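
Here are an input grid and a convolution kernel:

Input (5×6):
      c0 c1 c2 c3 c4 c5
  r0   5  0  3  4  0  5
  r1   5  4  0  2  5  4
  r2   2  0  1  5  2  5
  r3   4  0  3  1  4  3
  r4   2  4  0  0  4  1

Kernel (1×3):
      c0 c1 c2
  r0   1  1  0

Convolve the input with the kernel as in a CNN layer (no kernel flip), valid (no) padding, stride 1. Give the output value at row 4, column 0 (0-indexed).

The receptive field on the input at this output position is [2 4 0]. Elementwise product with the kernel and sum: 2·1 + 4·1.

6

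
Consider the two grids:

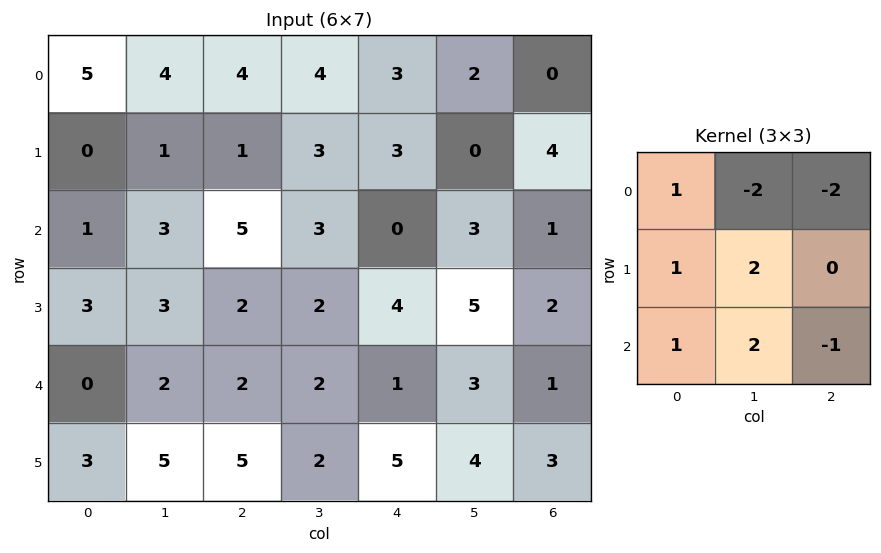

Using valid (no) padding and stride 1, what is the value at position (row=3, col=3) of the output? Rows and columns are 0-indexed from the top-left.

The receptive field on the input at this output position is [2 4 5 / 2 1 3 / 2 5 4]. Elementwise product with the kernel and sum: 2·1 + 4·-2 + 5·-2 + 2·1 + 1·2 + 2·1 + 5·2 + 4·-1.

-4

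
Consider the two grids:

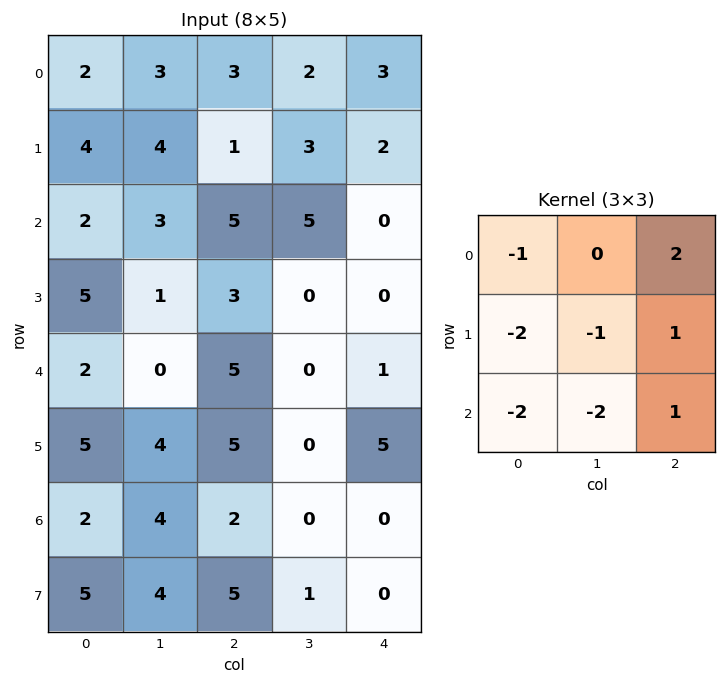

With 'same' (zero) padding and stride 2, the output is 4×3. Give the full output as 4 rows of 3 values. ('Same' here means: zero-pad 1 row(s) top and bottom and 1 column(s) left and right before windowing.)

-3 -14 -17
0 -12 -13
-6 -24 -11
4 -31 -2

Output[0,0]: The receptive field on the zero-padded input at this output position is [0 0 0 / 0 2 3 / 0 4 4]. Elementwise product with the kernel and sum: 0·-1 + 0·2 + 0·-2 + 2·-1 + 3·1 + 0·-2 + 4·-2 + 4·1.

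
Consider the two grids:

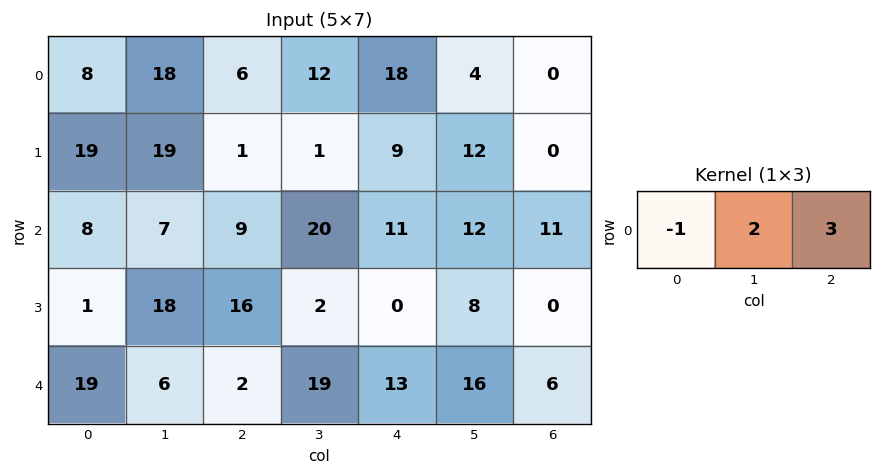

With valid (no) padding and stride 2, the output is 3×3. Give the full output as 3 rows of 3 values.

46 72 -10
33 64 46
-1 75 37

Output[0,0]: The receptive field on the input at this output position is [8 18 6]. Elementwise product with the kernel and sum: 8·-1 + 18·2 + 6·3.
Output[0,1]: The receptive field on the input at this output position is [6 12 18]. Elementwise product with the kernel and sum: 6·-1 + 12·2 + 18·3.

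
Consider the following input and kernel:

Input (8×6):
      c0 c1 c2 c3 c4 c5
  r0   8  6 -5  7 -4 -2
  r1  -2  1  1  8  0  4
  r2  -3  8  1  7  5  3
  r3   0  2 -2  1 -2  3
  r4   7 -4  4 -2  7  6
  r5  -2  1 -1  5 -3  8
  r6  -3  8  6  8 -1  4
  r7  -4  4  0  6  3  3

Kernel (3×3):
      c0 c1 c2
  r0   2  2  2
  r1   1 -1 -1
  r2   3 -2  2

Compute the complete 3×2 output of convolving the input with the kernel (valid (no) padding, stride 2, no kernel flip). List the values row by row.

-9 -12
49 55
-1 15

Output[0,0]: The receptive field on the input at this output position is [8 6 -5 / -2 1 1 / -3 8 1]. Elementwise product with the kernel and sum: 8·2 + 6·2 + -5·2 + -2·1 + 1·-1 + 1·-1 + -3·3 + 8·-2 + 1·2.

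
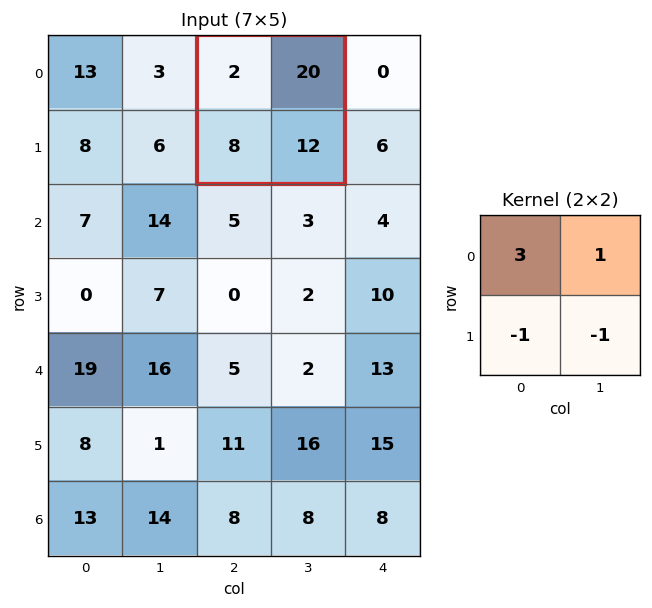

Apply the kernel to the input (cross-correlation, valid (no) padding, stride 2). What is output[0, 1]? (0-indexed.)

The receptive field on the input at this output position is [2 20 / 8 12]. Elementwise product with the kernel and sum: 2·3 + 20·1 + 8·-1 + 12·-1.

6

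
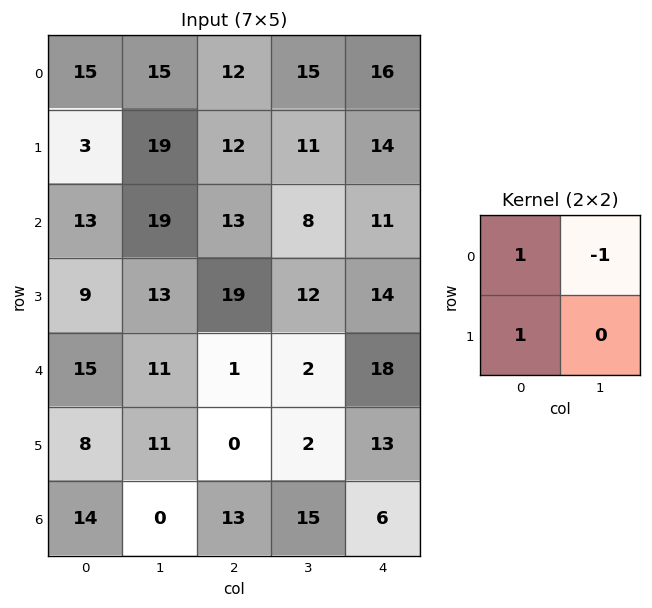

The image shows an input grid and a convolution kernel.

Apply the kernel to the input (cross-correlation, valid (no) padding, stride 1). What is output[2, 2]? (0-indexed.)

The receptive field on the input at this output position is [13 8 / 19 12]. Elementwise product with the kernel and sum: 13·1 + 8·-1 + 19·1.

24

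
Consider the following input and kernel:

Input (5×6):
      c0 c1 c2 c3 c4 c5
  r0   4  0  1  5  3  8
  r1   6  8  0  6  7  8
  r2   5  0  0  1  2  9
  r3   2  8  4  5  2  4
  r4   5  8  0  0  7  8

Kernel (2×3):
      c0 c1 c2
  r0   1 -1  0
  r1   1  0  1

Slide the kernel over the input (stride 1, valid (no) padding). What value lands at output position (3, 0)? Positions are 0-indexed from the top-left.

-1

The receptive field on the input at this output position is [2 8 4 / 5 8 0]. Elementwise product with the kernel and sum: 2·1 + 8·-1 + 5·1 + 0·1.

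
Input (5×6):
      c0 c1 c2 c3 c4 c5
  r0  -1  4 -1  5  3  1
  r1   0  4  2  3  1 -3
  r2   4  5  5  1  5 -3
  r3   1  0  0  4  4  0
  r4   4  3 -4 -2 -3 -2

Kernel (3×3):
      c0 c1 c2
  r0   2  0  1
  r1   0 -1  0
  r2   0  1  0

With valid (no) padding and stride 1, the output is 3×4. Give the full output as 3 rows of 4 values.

-2 16 -1 15
-3 6 8 2
16 7 9 -8

Output[0,0]: The receptive field on the input at this output position is [-1 4 -1 / 0 4 2 / 4 5 5]. Elementwise product with the kernel and sum: -1·2 + -1·1 + 4·-1 + 5·1.
Output[0,1]: The receptive field on the input at this output position is [4 -1 5 / 4 2 3 / 5 5 1]. Elementwise product with the kernel and sum: 4·2 + 5·1 + 2·-1 + 5·1.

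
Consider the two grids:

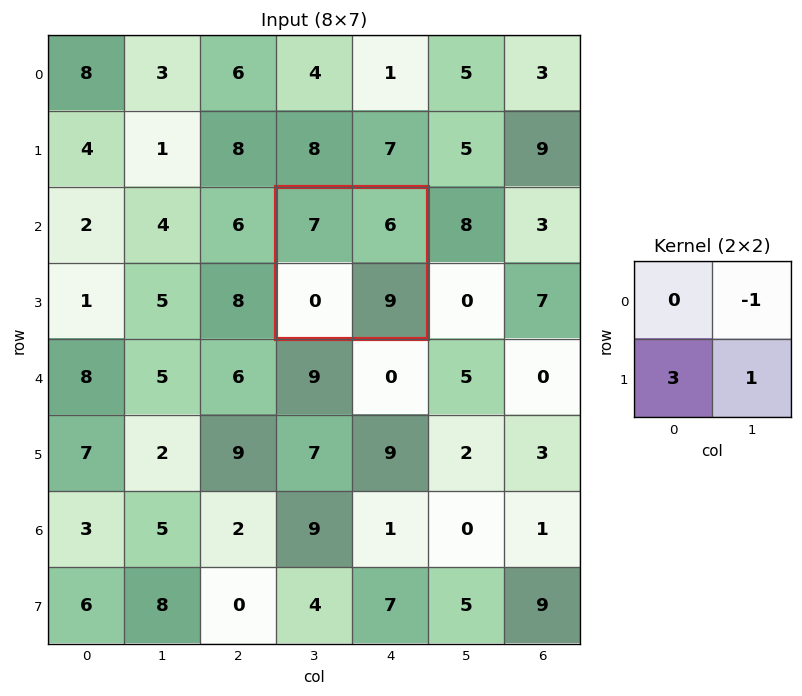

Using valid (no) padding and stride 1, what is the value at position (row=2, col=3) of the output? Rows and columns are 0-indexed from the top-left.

3

The receptive field on the input at this output position is [7 6 / 0 9]. Elementwise product with the kernel and sum: 6·-1 + 0·3 + 9·1.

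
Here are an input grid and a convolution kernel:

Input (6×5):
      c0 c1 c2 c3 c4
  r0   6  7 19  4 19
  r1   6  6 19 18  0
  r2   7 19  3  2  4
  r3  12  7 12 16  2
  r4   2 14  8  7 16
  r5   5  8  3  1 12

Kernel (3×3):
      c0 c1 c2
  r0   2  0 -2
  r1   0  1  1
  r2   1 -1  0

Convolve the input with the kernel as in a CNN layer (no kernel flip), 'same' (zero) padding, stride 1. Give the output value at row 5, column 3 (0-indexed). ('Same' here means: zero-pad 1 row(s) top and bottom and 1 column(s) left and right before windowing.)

-3

The receptive field on the zero-padded input at this output position is [8 7 16 / 3 1 12 / 0 0 0]. Elementwise product with the kernel and sum: 8·2 + 16·-2 + 1·1 + 12·1 + 0·1 + 0·-1.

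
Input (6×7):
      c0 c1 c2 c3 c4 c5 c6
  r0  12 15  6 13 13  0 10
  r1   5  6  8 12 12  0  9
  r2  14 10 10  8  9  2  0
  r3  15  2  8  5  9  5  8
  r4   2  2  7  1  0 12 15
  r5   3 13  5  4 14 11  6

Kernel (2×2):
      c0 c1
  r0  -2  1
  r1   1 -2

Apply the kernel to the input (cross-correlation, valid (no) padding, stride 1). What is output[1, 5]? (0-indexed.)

The receptive field on the input at this output position is [0 9 / 2 0]. Elementwise product with the kernel and sum: 0·-2 + 9·1 + 2·1 + 0·-2.

11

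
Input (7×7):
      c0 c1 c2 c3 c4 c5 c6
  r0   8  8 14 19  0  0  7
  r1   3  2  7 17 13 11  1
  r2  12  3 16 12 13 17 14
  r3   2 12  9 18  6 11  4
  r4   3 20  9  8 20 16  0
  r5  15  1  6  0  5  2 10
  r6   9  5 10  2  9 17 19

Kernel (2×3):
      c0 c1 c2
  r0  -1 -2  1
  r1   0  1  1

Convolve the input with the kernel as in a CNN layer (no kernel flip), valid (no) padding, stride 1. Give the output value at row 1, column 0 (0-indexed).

The receptive field on the input at this output position is [3 2 7 / 12 3 16]. Elementwise product with the kernel and sum: 3·-1 + 2·-2 + 7·1 + 3·1 + 16·1.

19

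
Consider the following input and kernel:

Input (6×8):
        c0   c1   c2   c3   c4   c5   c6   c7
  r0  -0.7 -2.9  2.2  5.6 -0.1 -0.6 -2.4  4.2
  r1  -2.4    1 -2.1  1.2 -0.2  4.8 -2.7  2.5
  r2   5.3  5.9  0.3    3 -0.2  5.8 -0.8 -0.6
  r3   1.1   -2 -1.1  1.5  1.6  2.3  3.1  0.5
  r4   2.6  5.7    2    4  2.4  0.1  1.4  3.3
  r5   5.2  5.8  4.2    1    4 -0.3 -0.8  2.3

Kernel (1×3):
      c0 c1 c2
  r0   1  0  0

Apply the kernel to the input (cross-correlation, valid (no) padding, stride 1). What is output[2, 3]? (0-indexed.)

The receptive field on the input at this output position is [3 -0.2 5.8]. Elementwise product with the kernel and sum: 3·1.

3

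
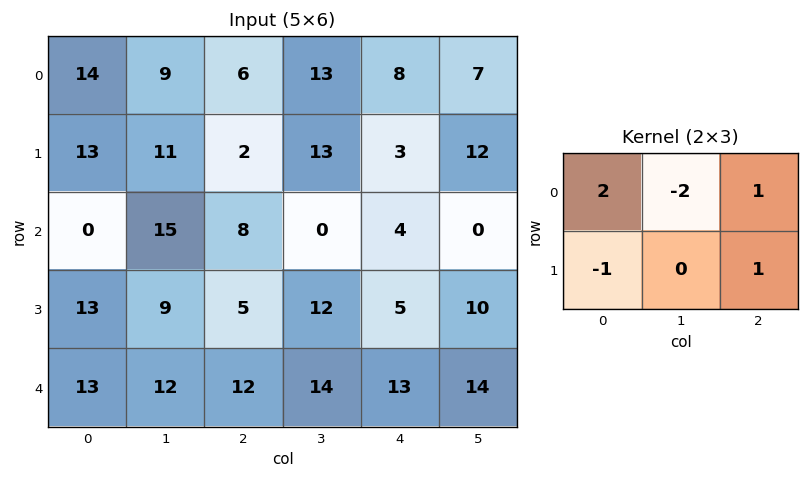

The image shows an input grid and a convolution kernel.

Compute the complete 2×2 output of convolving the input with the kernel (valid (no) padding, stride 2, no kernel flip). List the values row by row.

Output[0,0]: The receptive field on the input at this output position is [14 9 6 / 13 11 2]. Elementwise product with the kernel and sum: 14·2 + 9·-2 + 6·1 + 13·-1 + 2·1.

5 -5
-30 20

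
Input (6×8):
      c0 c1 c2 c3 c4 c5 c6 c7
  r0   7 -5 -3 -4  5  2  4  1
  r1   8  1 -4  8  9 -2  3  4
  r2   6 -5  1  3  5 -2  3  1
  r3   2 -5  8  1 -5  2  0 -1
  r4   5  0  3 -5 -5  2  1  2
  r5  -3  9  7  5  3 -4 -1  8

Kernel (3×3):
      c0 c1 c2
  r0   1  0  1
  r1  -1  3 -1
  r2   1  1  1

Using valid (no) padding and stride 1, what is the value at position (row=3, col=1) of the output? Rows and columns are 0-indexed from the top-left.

31

The receptive field on the input at this output position is [-5 8 1 / 0 3 -5 / 9 7 5]. Elementwise product with the kernel and sum: -5·1 + 1·1 + 0·-1 + 3·3 + -5·-1 + 9·1 + 7·1 + 5·1.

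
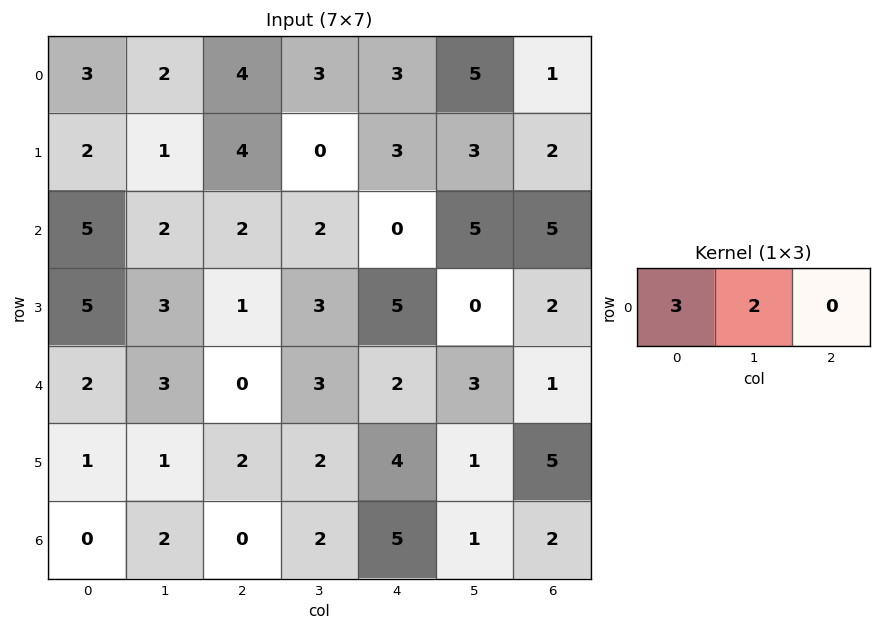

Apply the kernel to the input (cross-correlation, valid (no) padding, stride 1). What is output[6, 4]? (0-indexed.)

The receptive field on the input at this output position is [5 1 2]. Elementwise product with the kernel and sum: 5·3 + 1·2.

17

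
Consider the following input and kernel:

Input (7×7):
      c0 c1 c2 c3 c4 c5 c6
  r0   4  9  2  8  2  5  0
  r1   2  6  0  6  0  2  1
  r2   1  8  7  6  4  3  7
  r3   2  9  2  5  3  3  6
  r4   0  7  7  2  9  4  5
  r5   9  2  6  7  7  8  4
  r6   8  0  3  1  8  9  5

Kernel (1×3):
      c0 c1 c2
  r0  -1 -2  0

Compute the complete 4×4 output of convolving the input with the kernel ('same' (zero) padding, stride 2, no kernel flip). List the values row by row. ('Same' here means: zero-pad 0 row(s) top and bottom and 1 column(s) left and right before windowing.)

-8 -13 -12 -5
-2 -22 -14 -17
0 -21 -20 -14
-16 -6 -17 -19

Output[0,0]: The receptive field on the zero-padded input at this output position is [0 4 9]. Elementwise product with the kernel and sum: 0·-1 + 4·-2.
Output[0,1]: The receptive field on the zero-padded input at this output position is [9 2 8]. Elementwise product with the kernel and sum: 9·-1 + 2·-2.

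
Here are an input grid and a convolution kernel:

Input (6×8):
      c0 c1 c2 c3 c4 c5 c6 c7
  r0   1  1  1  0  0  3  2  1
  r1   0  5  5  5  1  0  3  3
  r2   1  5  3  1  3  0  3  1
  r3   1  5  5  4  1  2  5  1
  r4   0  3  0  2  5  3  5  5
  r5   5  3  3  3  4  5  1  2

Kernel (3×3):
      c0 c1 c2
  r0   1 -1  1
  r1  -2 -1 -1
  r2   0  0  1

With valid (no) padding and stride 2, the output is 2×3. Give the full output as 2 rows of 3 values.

-6 -12 -3
-13 -5 2

Output[0,0]: The receptive field on the input at this output position is [1 1 1 / 0 5 5 / 1 5 3]. Elementwise product with the kernel and sum: 1·1 + 1·-1 + 1·1 + 0·-2 + 5·-1 + 5·-1 + 3·1.
Output[0,1]: The receptive field on the input at this output position is [1 0 0 / 5 5 1 / 3 1 3]. Elementwise product with the kernel and sum: 1·1 + 0·-1 + 0·1 + 5·-2 + 5·-1 + 1·-1 + 3·1.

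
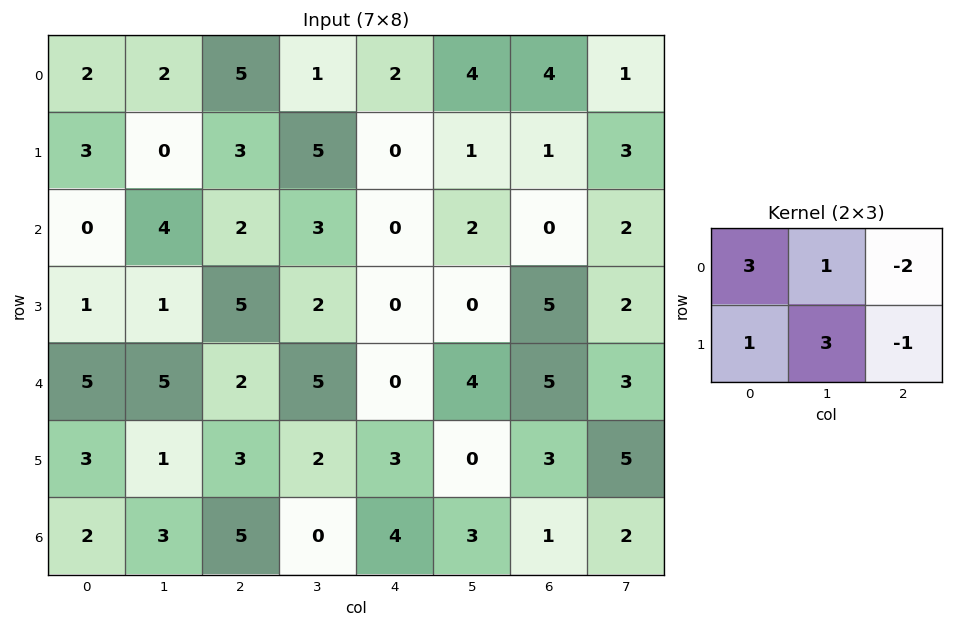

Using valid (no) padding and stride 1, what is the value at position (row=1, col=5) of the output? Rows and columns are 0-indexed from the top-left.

The receptive field on the input at this output position is [1 1 3 / 2 0 2]. Elementwise product with the kernel and sum: 1·3 + 1·1 + 3·-2 + 2·1 + 0·3 + 2·-1.

-2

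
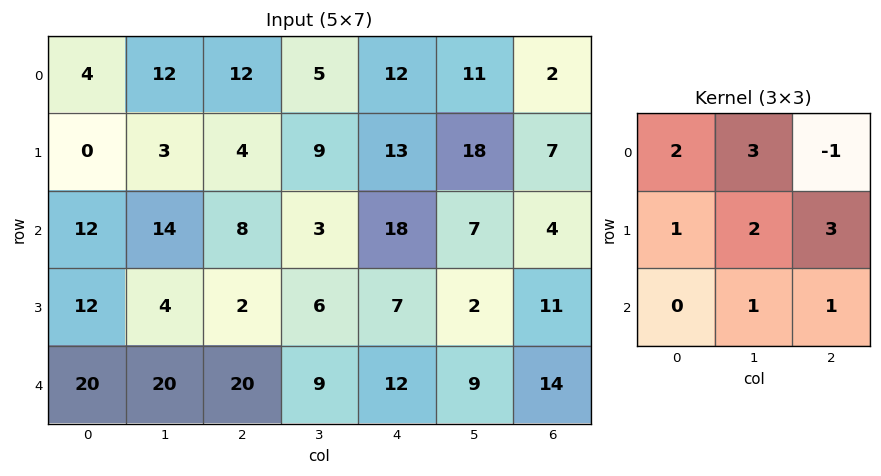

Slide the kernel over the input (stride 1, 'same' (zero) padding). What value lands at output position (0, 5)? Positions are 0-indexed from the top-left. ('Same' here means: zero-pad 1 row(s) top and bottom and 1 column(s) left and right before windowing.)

65

The receptive field on the zero-padded input at this output position is [0 0 0 / 12 11 2 / 13 18 7]. Elementwise product with the kernel and sum: 0·2 + 0·3 + 0·-1 + 12·1 + 11·2 + 2·3 + 18·1 + 7·1.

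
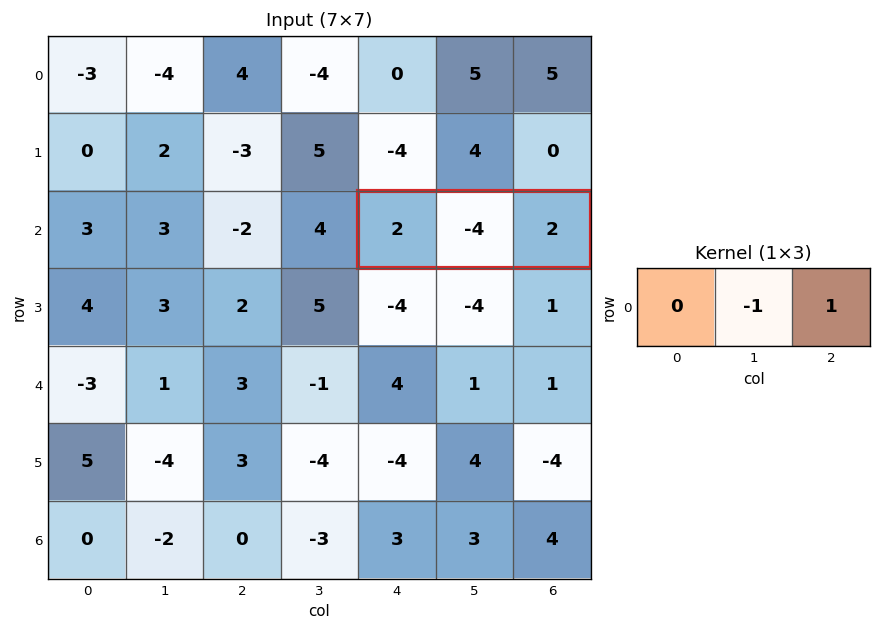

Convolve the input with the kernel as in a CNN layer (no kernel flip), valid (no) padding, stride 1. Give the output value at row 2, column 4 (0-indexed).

6

The receptive field on the input at this output position is [2 -4 2]. Elementwise product with the kernel and sum: -4·-1 + 2·1.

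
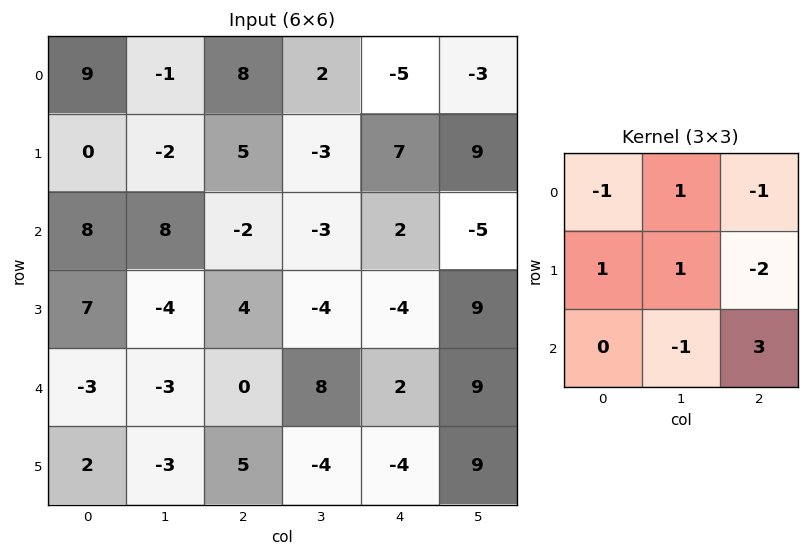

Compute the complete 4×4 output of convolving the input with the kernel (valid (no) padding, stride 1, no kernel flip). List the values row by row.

-44 9 -4 -35
29 6 -32 41
0 25 3 9
-3 -24 -8 14

Output[0,0]: The receptive field on the input at this output position is [9 -1 8 / 0 -2 5 / 8 8 -2]. Elementwise product with the kernel and sum: 9·-1 + -1·1 + 8·-1 + 0·1 + -2·1 + 5·-2 + 8·-1 + -2·3.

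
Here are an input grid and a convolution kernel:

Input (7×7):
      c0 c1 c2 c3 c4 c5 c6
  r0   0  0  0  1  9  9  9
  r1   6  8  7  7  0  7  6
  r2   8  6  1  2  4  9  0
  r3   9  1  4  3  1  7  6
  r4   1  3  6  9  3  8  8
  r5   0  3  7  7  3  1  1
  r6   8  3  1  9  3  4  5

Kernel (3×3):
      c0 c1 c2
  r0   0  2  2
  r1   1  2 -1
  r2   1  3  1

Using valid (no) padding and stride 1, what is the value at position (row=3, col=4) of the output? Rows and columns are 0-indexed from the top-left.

The receptive field on the input at this output position is [1 7 6 / 3 8 8 / 3 1 1]. Elementwise product with the kernel and sum: 7·2 + 6·2 + 3·1 + 8·2 + 8·-1 + 3·1 + 1·3 + 1·1.

44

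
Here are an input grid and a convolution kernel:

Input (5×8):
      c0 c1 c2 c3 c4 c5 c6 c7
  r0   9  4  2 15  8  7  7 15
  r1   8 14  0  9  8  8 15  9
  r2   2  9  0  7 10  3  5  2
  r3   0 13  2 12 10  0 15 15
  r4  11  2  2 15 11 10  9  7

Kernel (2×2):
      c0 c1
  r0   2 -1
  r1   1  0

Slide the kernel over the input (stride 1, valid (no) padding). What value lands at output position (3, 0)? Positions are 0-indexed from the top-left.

-2

The receptive field on the input at this output position is [0 13 / 11 2]. Elementwise product with the kernel and sum: 0·2 + 13·-1 + 11·1.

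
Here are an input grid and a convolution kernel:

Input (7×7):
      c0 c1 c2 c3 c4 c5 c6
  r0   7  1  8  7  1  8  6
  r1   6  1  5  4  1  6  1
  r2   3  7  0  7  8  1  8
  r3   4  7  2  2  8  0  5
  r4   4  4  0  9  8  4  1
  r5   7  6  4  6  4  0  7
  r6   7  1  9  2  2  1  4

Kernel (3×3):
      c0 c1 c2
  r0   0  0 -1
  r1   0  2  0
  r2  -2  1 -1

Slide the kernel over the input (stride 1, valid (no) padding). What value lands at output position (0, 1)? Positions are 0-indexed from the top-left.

The receptive field on the input at this output position is [1 8 7 / 1 5 4 / 7 0 7]. Elementwise product with the kernel and sum: 7·-1 + 5·2 + 7·-2 + 0·1 + 7·-1.

-18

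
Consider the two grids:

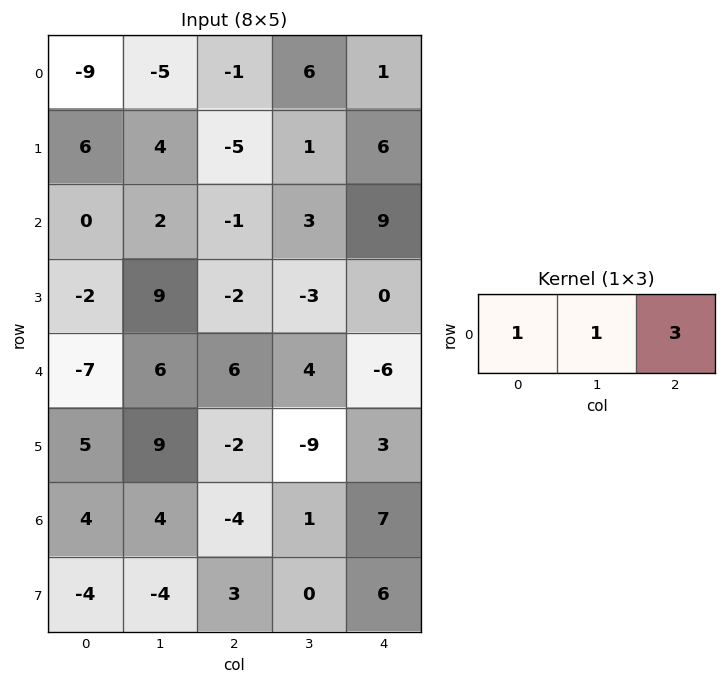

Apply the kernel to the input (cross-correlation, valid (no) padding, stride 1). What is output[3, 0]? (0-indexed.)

1

The receptive field on the input at this output position is [-2 9 -2]. Elementwise product with the kernel and sum: -2·1 + 9·1 + -2·3.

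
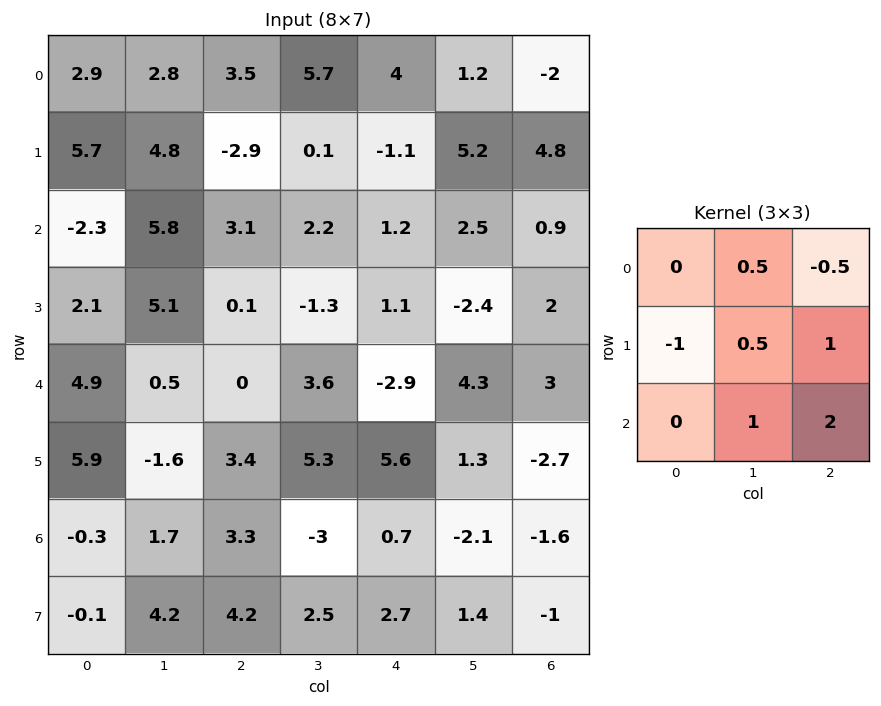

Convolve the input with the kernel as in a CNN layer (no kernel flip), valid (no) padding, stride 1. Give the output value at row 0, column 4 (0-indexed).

14.4

The receptive field on the input at this output position is [4 1.2 -2 / -1.1 5.2 4.8 / 1.2 2.5 0.9]. Elementwise product with the kernel and sum: 1.2·0.5 + -2·-0.5 + -1.1·-1 + 5.2·0.5 + 4.8·1 + 2.5·1 + 0.9·2.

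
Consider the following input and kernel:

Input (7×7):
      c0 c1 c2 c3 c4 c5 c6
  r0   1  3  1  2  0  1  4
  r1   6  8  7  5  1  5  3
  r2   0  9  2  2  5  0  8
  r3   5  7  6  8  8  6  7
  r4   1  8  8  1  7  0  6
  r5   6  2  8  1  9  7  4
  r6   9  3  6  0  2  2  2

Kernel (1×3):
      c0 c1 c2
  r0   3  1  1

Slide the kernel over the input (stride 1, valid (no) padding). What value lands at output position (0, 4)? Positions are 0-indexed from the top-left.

The receptive field on the input at this output position is [0 1 4]. Elementwise product with the kernel and sum: 0·3 + 1·1 + 4·1.

5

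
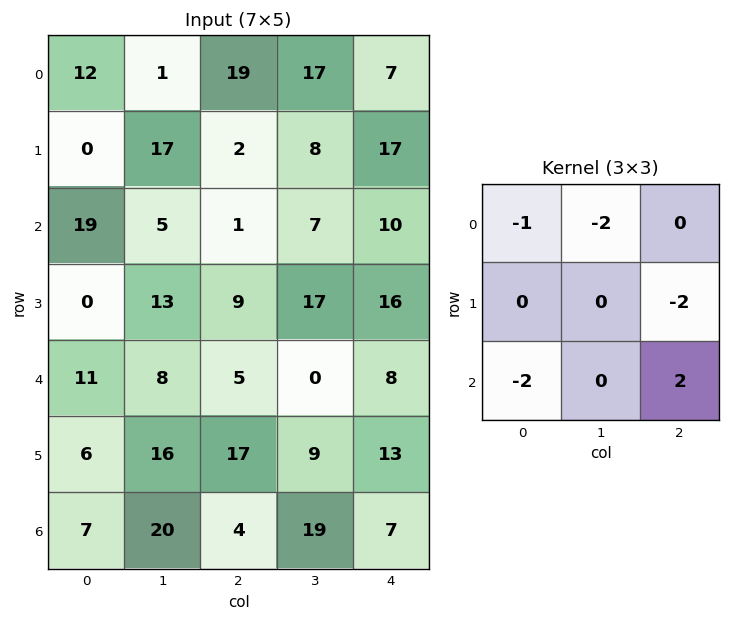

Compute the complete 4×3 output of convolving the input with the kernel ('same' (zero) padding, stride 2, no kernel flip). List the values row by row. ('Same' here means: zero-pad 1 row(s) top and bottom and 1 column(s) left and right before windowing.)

Output[0,0]: The receptive field on the zero-padded input at this output position is [0 0 0 / 0 12 1 / 0 0 17]. Elementwise product with the kernel and sum: 0·-1 + 0·-2 + 1·-2 + 0·-2 + 17·2.
Output[0,1]: The receptive field on the zero-padded input at this output position is [0 0 0 / 1 19 17 / 17 2 8]. Elementwise product with the kernel and sum: 0·-1 + 0·-2 + 17·-2 + 17·-2 + 8·2.

32 -52 -16
16 -27 -76
16 -45 -67
-52 -88 -35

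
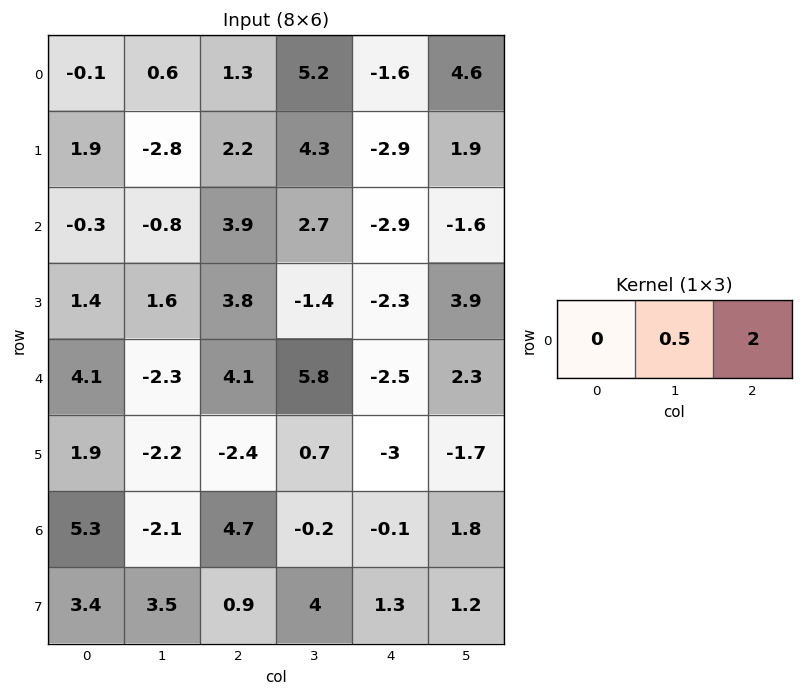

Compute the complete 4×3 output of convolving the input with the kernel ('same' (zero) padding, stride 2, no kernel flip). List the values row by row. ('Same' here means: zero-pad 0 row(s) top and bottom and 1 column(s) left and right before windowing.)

Output[0,0]: The receptive field on the zero-padded input at this output position is [0 -0.1 0.6]. Elementwise product with the kernel and sum: -0.1·0.5 + 0.6·2.
Output[0,1]: The receptive field on the zero-padded input at this output position is [0.6 1.3 5.2]. Elementwise product with the kernel and sum: 1.3·0.5 + 5.2·2.

1.15 11.05 8.4
-1.75 7.35 -4.65
-2.55 13.65 3.35
-1.55 1.95 3.55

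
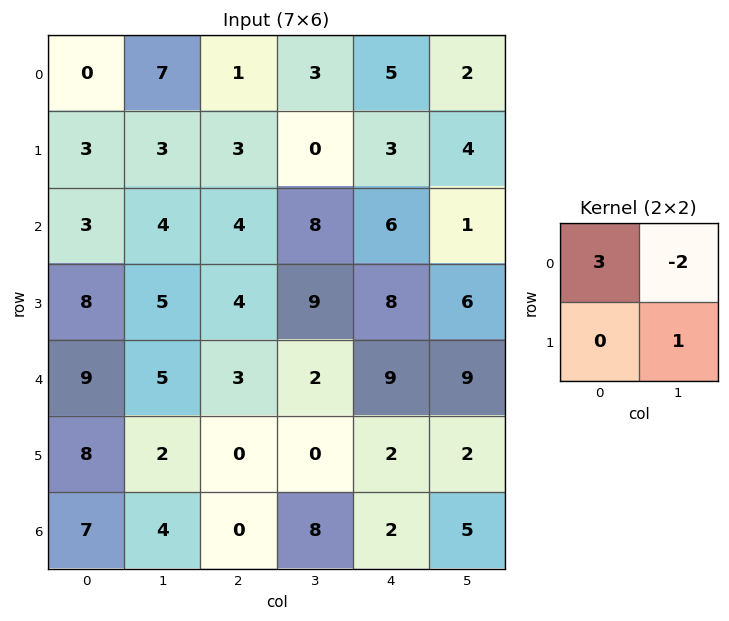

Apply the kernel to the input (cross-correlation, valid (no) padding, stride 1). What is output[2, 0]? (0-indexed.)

6

The receptive field on the input at this output position is [3 4 / 8 5]. Elementwise product with the kernel and sum: 3·3 + 4·-2 + 5·1.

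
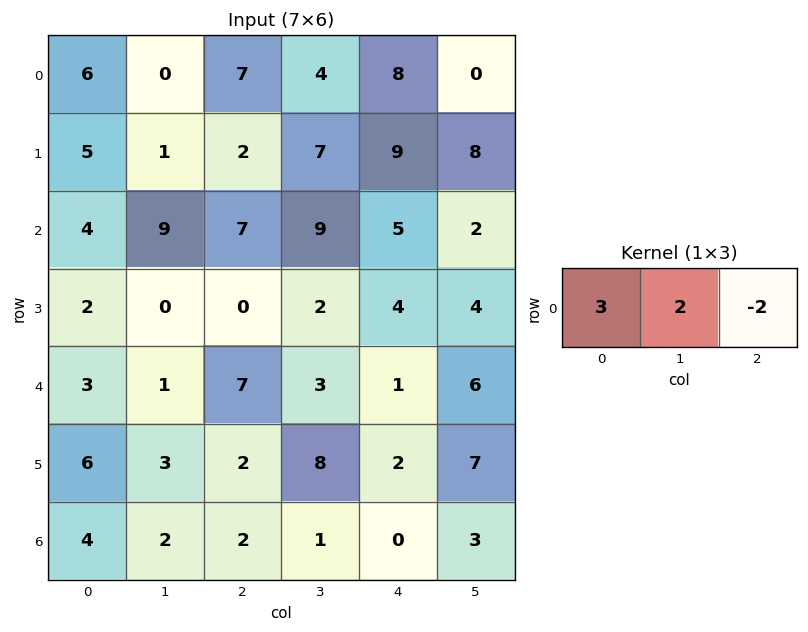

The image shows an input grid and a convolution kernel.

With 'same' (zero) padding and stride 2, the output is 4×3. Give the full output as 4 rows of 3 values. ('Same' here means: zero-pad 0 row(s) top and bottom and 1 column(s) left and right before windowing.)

Output[0,0]: The receptive field on the zero-padded input at this output position is [0 6 0]. Elementwise product with the kernel and sum: 0·3 + 6·2 + 0·-2.
Output[0,1]: The receptive field on the zero-padded input at this output position is [0 7 4]. Elementwise product with the kernel and sum: 0·3 + 7·2 + 4·-2.

12 6 28
-10 23 33
4 11 -1
4 8 -3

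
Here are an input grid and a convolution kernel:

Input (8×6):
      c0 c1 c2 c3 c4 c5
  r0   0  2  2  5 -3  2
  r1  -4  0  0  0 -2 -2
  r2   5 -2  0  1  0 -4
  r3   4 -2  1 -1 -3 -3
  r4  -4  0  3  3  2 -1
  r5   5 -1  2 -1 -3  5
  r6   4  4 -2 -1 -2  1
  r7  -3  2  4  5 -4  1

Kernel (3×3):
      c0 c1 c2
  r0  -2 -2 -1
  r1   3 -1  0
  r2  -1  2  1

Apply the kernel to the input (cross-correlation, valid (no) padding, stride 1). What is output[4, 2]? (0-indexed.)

-9

The receptive field on the input at this output position is [3 3 2 / 2 -1 -3 / -2 -1 -2]. Elementwise product with the kernel and sum: 3·-2 + 3·-2 + 2·-1 + 2·3 + -1·-1 + -2·-1 + -1·2 + -2·1.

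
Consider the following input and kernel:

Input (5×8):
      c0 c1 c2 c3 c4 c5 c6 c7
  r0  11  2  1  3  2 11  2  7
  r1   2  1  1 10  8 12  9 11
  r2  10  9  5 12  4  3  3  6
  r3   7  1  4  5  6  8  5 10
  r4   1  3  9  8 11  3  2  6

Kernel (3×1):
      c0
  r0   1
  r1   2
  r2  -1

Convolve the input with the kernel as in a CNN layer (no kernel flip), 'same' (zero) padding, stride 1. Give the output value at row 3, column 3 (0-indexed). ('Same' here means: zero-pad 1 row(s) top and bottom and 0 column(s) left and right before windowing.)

The receptive field on the zero-padded input at this output position is [12 / 5 / 8]. Elementwise product with the kernel and sum: 12·1 + 5·2 + 8·-1.

14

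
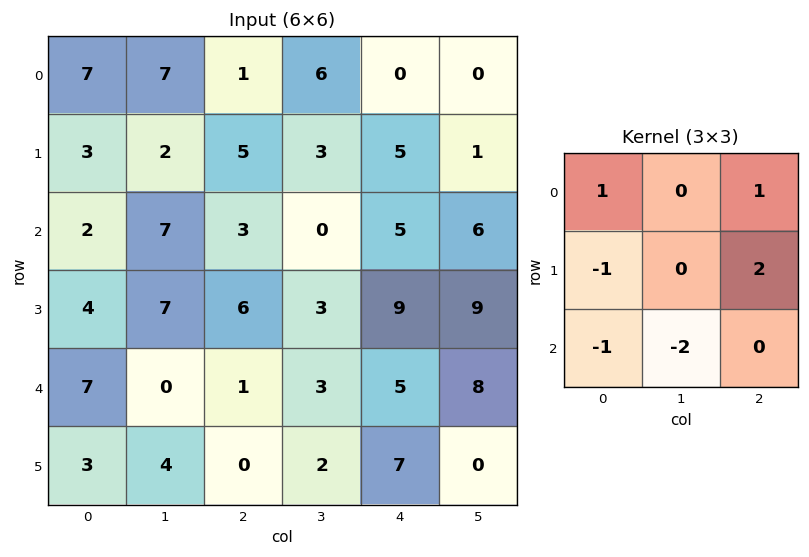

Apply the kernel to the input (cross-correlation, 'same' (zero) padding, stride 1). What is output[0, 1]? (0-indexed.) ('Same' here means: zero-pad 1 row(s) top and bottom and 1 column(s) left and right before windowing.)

The receptive field on the zero-padded input at this output position is [0 0 0 / 7 7 1 / 3 2 5]. Elementwise product with the kernel and sum: 0·1 + 0·1 + 7·-1 + 1·2 + 3·-1 + 2·-2.

-12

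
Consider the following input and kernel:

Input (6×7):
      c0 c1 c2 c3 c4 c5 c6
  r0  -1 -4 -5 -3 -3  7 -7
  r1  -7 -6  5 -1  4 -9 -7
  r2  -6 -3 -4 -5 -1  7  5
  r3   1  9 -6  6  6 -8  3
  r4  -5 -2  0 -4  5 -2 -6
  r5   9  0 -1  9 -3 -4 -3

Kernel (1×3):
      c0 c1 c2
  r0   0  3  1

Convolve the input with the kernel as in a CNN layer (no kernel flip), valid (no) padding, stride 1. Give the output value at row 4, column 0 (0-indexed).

The receptive field on the input at this output position is [-5 -2 0]. Elementwise product with the kernel and sum: -2·3 + 0·1.

-6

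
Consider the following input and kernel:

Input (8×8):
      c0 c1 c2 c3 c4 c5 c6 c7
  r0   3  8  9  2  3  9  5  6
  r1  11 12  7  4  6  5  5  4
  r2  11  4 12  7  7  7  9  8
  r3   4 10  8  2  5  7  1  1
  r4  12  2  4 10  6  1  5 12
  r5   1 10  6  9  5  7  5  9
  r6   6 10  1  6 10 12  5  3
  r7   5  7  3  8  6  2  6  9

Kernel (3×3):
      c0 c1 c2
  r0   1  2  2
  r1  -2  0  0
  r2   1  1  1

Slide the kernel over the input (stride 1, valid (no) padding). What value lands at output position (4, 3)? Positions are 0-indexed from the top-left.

The receptive field on the input at this output position is [10 6 1 / 9 5 7 / 6 10 12]. Elementwise product with the kernel and sum: 10·1 + 6·2 + 1·2 + 9·-2 + 6·1 + 10·1 + 12·1.

34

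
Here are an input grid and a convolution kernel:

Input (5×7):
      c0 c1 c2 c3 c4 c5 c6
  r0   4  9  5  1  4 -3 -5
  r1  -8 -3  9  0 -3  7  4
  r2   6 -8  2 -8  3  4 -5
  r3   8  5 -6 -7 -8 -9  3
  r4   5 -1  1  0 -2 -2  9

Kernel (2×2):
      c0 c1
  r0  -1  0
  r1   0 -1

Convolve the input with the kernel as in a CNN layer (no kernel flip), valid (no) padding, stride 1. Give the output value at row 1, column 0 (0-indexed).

16

The receptive field on the input at this output position is [-8 -3 / 6 -8]. Elementwise product with the kernel and sum: -8·-1 + -8·-1.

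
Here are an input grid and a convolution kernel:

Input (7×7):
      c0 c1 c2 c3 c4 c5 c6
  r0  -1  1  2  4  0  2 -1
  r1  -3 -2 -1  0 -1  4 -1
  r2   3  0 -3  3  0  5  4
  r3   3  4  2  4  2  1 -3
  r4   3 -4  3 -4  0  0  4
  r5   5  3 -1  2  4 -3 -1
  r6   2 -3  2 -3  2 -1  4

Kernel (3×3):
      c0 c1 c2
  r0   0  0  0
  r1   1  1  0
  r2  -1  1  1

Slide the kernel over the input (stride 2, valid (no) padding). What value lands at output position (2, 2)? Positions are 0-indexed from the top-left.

2

The receptive field on the input at this output position is [0 0 4 / 4 -3 -1 / 2 -1 4]. Elementwise product with the kernel and sum: 4·1 + -3·1 + 2·-1 + -1·1 + 4·1.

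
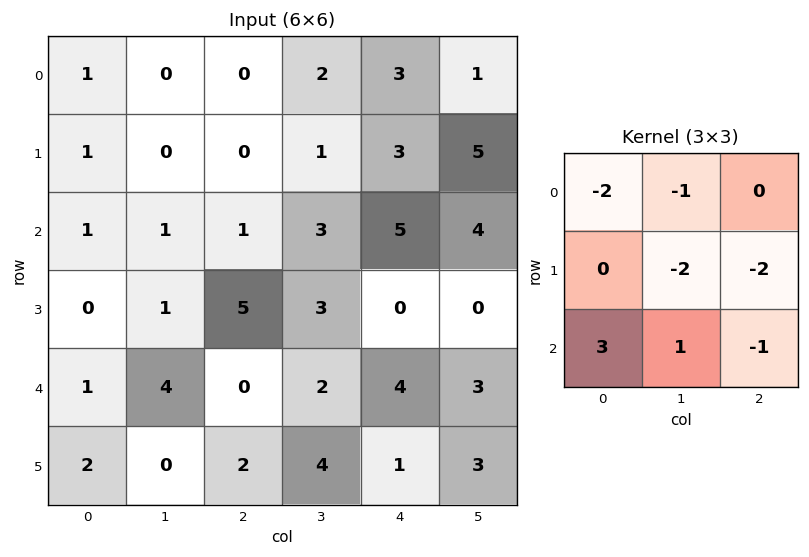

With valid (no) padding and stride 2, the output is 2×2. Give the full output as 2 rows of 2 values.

1 -9
-8 -13

Output[0,0]: The receptive field on the input at this output position is [1 0 0 / 1 0 0 / 1 1 1]. Elementwise product with the kernel and sum: 1·-2 + 0·-1 + 0·-2 + 0·-2 + 1·3 + 1·1 + 1·-1.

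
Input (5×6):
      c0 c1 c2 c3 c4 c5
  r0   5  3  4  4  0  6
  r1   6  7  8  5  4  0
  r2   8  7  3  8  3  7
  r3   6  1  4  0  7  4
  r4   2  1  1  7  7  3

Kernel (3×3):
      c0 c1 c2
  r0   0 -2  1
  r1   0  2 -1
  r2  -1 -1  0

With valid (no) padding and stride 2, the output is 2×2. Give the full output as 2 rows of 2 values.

Output[0,0]: The receptive field on the input at this output position is [5 3 4 / 6 7 8 / 8 7 3]. Elementwise product with the kernel and sum: 3·-2 + 4·1 + 7·2 + 8·-1 + 8·-1 + 7·-1.

-11 -13
-16 -28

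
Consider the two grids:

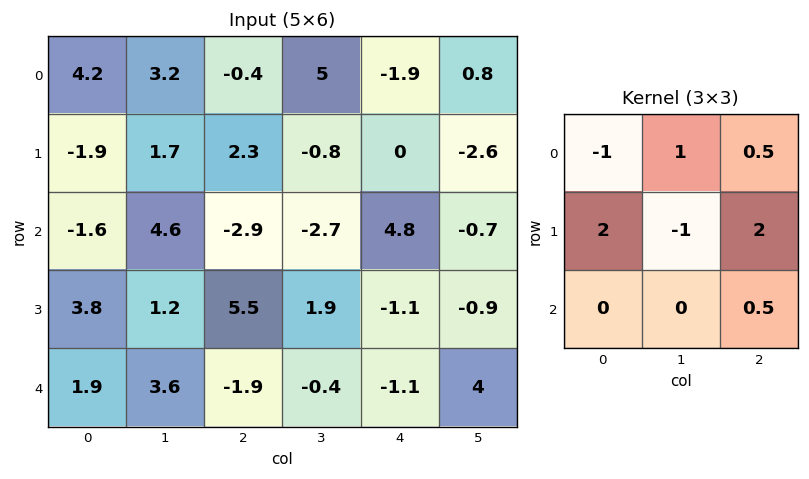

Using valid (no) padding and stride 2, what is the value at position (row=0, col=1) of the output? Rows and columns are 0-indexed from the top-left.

The receptive field on the input at this output position is [-0.4 5 -1.9 / 2.3 -0.8 0 / -2.9 -2.7 4.8]. Elementwise product with the kernel and sum: -0.4·-1 + 5·1 + -1.9·0.5 + 2.3·2 + -0.8·-1 + 0·2 + 4.8·0.5.

12.25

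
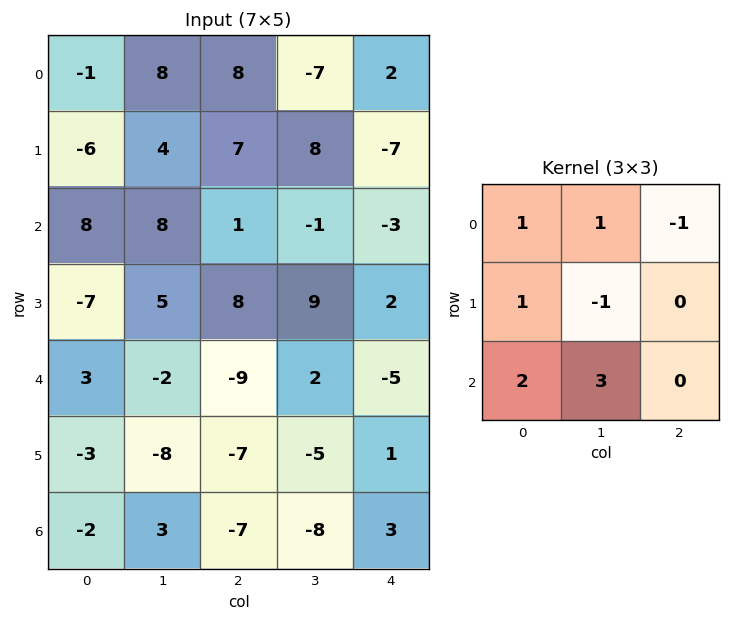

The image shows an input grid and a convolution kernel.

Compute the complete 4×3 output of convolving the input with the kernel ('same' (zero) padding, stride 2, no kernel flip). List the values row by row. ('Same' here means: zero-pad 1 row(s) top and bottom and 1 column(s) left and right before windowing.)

Output[0,0]: The receptive field on the zero-padded input at this output position is [0 0 0 / 0 -1 8 / 0 -6 4]. Elementwise product with the kernel and sum: 0·1 + 0·1 + 0·-1 + 0·1 + -1·-1 + 0·2 + -6·3.
Output[0,1]: The receptive field on the zero-padded input at this output position is [0 0 0 / 8 8 -7 / 4 7 8]. Elementwise product with the kernel and sum: 0·1 + 0·1 + 0·-1 + 8·1 + 8·-1 + 4·2 + 7·3.

-17 29 -14
-39 44 27
-24 -26 11
7 0 -15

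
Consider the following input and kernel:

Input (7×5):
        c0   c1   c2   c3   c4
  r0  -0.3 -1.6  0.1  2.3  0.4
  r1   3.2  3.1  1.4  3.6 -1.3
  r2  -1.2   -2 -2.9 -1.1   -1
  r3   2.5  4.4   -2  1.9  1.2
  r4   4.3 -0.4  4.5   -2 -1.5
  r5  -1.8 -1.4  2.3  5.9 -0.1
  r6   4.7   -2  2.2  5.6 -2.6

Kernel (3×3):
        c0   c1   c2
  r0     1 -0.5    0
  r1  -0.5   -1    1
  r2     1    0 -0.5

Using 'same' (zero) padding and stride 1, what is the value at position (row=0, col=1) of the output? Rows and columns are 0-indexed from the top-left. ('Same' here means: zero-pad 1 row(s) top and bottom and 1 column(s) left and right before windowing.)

The receptive field on the zero-padded input at this output position is [0 0 0 / -0.3 -1.6 0.1 / 3.2 3.1 1.4]. Elementwise product with the kernel and sum: 0·1 + 0·-0.5 + -0.3·-0.5 + -1.6·-1 + 0.1·1 + 3.2·1 + 1.4·-0.5.

4.35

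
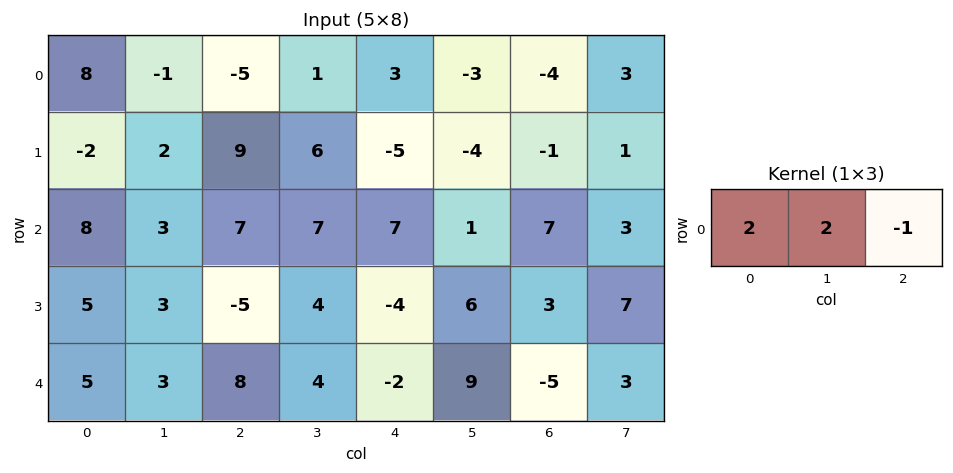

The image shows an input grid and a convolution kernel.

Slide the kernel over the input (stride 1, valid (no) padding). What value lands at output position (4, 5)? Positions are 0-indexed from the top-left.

5

The receptive field on the input at this output position is [9 -5 3]. Elementwise product with the kernel and sum: 9·2 + -5·2 + 3·-1.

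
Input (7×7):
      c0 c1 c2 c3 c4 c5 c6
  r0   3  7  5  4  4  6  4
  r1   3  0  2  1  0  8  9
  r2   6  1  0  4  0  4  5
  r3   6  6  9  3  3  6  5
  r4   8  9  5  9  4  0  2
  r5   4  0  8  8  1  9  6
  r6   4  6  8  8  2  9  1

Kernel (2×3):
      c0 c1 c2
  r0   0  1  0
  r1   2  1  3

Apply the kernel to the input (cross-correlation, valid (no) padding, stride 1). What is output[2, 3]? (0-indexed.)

The receptive field on the input at this output position is [4 0 4 / 3 3 6]. Elementwise product with the kernel and sum: 0·1 + 3·2 + 3·1 + 6·3.

27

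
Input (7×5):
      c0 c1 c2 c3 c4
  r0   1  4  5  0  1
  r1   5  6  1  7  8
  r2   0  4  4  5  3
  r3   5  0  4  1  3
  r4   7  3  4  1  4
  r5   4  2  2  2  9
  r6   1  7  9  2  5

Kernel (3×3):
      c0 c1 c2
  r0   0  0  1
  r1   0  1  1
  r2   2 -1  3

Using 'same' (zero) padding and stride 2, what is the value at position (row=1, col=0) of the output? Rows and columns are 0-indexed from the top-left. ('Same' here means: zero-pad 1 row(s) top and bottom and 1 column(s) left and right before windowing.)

The receptive field on the zero-padded input at this output position is [0 5 6 / 0 0 4 / 0 5 0]. Elementwise product with the kernel and sum: 6·1 + 0·1 + 4·1 + 0·2 + 5·-1 + 0·3.

5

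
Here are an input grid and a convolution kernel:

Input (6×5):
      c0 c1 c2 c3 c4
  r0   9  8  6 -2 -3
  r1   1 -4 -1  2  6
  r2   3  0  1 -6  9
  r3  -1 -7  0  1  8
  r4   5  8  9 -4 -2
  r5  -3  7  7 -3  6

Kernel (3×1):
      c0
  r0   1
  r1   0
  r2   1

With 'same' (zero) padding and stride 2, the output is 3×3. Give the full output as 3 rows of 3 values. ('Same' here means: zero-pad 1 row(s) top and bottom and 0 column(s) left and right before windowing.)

Output[0,0]: The receptive field on the zero-padded input at this output position is [0 / 9 / 1]. Elementwise product with the kernel and sum: 0·1 + 1·1.

1 -1 6
0 -1 14
-4 7 14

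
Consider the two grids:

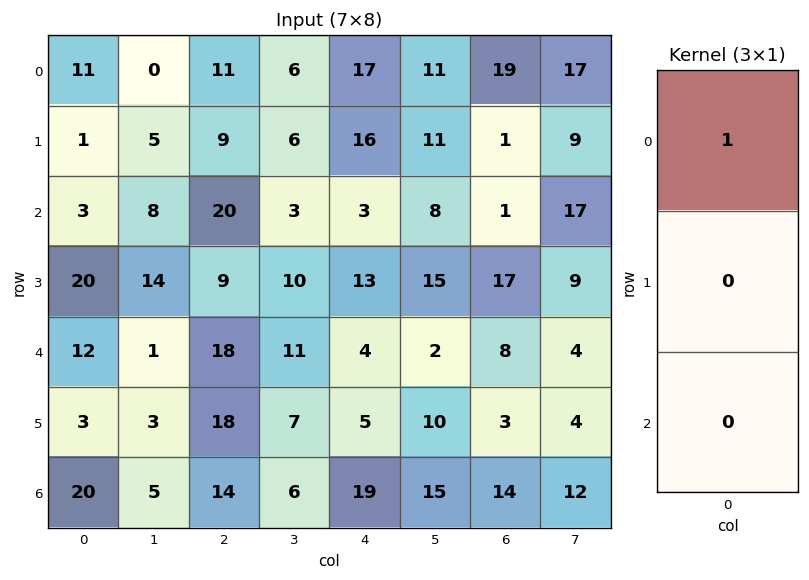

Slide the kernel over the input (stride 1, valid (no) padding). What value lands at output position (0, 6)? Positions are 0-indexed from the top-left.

The receptive field on the input at this output position is [19 / 1 / 1]. Elementwise product with the kernel and sum: 19·1.

19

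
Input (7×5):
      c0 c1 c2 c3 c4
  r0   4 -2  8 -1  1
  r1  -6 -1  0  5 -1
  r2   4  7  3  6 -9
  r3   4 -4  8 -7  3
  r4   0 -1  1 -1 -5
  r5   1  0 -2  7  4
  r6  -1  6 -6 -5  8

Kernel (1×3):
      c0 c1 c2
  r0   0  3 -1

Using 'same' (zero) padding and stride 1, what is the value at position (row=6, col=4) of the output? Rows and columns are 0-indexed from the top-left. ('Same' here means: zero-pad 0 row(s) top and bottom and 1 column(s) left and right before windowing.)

The receptive field on the zero-padded input at this output position is [-5 8 0]. Elementwise product with the kernel and sum: 8·3 + 0·-1.

24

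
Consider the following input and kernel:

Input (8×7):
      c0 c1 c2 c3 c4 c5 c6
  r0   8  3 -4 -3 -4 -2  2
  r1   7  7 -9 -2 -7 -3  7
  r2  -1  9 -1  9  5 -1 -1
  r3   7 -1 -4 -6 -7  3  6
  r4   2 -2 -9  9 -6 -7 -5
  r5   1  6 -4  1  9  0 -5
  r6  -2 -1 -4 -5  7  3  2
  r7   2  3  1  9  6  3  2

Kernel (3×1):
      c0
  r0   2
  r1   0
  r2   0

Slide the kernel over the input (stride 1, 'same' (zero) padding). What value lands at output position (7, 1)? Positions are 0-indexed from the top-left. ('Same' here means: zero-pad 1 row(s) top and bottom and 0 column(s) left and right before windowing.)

-2

The receptive field on the zero-padded input at this output position is [-1 / 3 / 0]. Elementwise product with the kernel and sum: -1·2.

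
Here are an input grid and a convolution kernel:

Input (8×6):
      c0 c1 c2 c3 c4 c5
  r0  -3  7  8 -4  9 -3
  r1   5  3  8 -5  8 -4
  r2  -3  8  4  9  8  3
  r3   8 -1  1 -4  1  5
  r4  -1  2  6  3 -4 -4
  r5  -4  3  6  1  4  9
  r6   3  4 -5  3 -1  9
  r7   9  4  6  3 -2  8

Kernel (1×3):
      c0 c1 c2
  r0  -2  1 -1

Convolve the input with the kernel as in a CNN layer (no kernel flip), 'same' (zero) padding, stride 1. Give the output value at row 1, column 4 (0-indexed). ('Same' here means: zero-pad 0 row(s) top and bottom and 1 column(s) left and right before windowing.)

The receptive field on the zero-padded input at this output position is [-5 8 -4]. Elementwise product with the kernel and sum: -5·-2 + 8·1 + -4·-1.

22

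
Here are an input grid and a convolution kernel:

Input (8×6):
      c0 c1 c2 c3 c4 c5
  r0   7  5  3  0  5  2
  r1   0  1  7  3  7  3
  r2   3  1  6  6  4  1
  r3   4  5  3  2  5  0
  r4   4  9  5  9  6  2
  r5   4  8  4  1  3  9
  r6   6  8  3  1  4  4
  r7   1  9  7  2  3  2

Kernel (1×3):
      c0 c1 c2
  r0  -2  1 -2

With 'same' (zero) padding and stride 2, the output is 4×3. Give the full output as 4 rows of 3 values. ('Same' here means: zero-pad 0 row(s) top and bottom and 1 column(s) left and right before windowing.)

-3 -7 1
1 -8 -10
-14 -31 -16
-10 -15 -6

Output[0,0]: The receptive field on the zero-padded input at this output position is [0 7 5]. Elementwise product with the kernel and sum: 0·-2 + 7·1 + 5·-2.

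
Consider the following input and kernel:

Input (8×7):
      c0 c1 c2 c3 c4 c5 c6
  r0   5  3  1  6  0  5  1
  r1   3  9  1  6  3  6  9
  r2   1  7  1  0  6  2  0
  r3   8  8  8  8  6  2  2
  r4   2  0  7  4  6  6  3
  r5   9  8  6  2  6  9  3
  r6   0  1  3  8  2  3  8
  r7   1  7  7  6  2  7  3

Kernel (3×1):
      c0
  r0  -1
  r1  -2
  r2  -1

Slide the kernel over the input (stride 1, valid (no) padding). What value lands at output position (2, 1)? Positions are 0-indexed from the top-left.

The receptive field on the input at this output position is [7 / 8 / 0]. Elementwise product with the kernel and sum: 7·-1 + 8·-2 + 0·-1.

-23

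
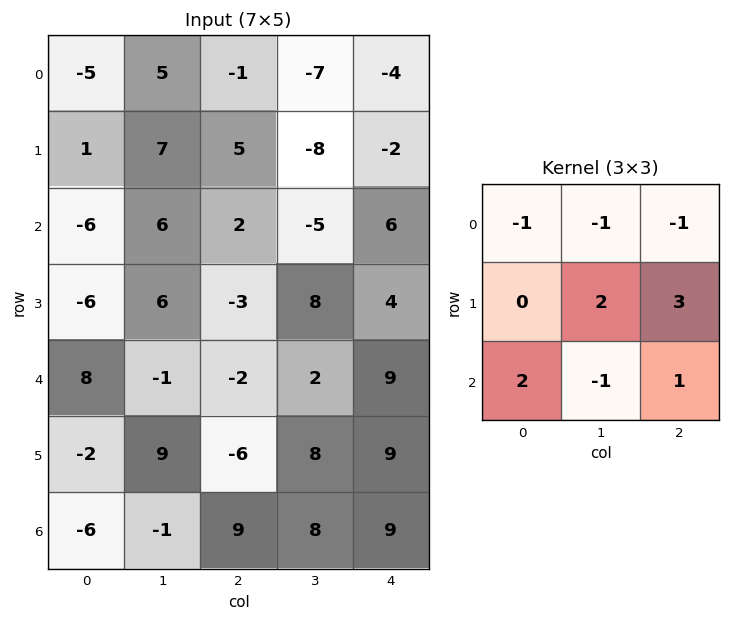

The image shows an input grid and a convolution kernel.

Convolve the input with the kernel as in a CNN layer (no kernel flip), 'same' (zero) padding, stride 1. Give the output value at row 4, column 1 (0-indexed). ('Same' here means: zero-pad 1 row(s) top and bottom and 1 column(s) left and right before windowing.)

-24

The receptive field on the zero-padded input at this output position is [-6 6 -3 / 8 -1 -2 / -2 9 -6]. Elementwise product with the kernel and sum: -6·-1 + 6·-1 + -3·-1 + -1·2 + -2·3 + -2·2 + 9·-1 + -6·1.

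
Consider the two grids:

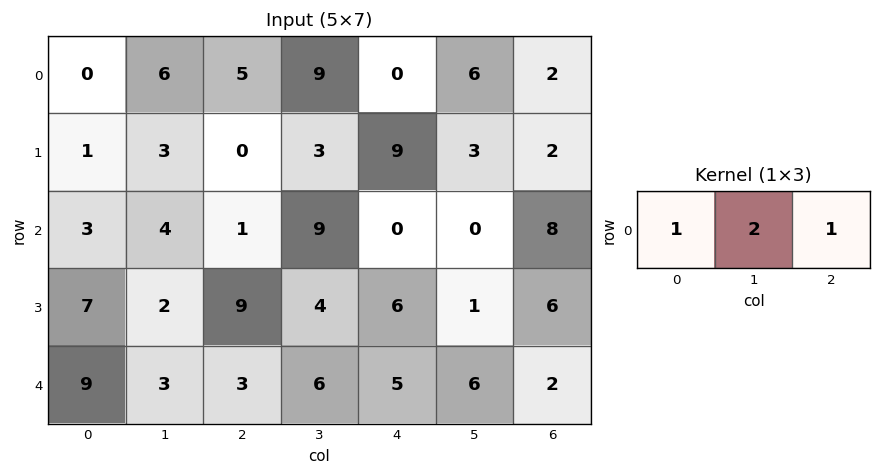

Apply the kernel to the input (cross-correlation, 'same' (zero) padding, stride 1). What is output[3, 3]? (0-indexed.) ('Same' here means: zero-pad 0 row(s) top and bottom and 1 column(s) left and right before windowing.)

The receptive field on the zero-padded input at this output position is [9 4 6]. Elementwise product with the kernel and sum: 9·1 + 4·2 + 6·1.

23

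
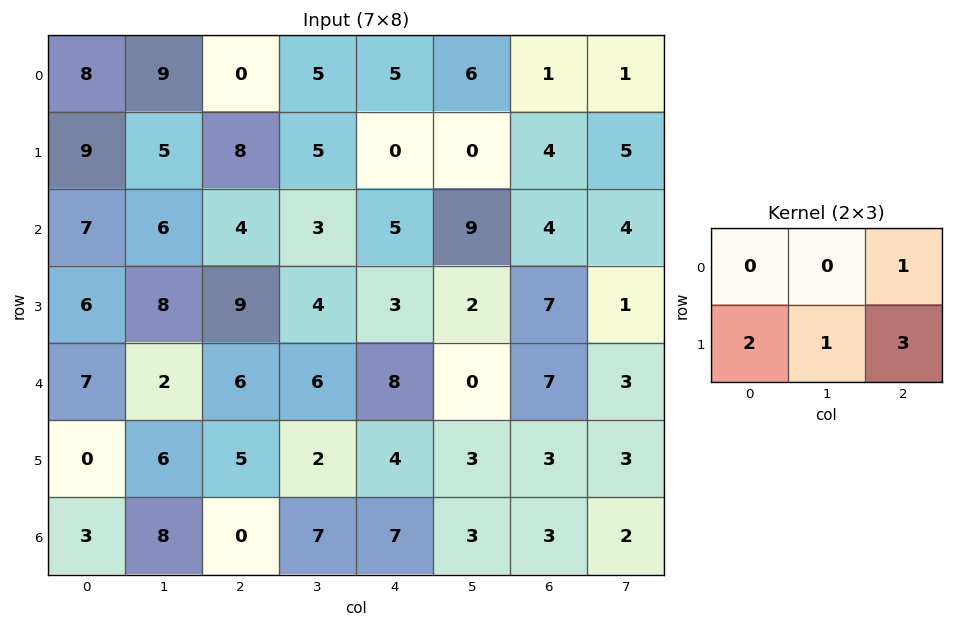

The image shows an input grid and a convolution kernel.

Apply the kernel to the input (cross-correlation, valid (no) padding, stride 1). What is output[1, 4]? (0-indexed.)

The receptive field on the input at this output position is [0 0 4 / 5 9 4]. Elementwise product with the kernel and sum: 4·1 + 5·2 + 9·1 + 4·3.

35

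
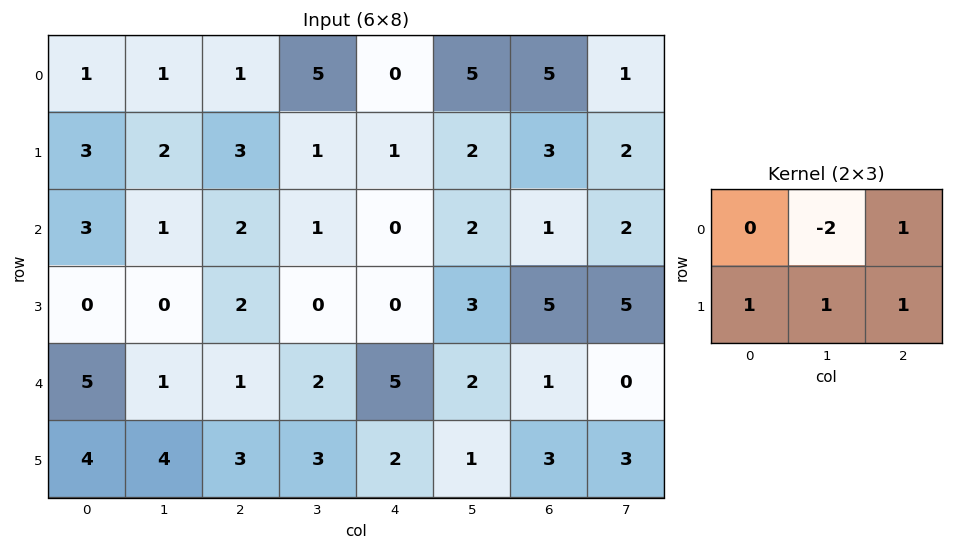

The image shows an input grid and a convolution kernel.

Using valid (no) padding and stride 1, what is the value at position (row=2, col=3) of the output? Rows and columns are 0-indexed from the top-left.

5

The receptive field on the input at this output position is [1 0 2 / 0 0 3]. Elementwise product with the kernel and sum: 0·-2 + 2·1 + 0·1 + 0·1 + 3·1.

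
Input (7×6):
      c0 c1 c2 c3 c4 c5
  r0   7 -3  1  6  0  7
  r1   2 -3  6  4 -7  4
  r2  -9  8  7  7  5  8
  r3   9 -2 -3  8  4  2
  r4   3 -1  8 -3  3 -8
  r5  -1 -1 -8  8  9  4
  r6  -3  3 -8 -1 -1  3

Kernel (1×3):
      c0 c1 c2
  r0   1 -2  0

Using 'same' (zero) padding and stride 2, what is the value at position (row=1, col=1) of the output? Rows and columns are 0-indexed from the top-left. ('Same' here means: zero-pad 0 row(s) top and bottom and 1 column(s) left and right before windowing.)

-6

The receptive field on the zero-padded input at this output position is [8 7 7]. Elementwise product with the kernel and sum: 8·1 + 7·-2.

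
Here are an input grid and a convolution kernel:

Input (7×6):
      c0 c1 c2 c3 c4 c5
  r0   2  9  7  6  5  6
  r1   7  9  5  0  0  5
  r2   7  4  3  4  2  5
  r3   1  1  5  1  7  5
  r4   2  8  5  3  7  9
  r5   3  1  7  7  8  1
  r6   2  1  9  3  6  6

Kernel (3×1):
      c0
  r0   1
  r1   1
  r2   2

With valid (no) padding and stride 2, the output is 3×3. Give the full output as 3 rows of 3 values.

Output[0,0]: The receptive field on the input at this output position is [2 / 7 / 7]. Elementwise product with the kernel and sum: 2·1 + 7·1 + 7·2.

23 18 9
12 18 23
9 30 27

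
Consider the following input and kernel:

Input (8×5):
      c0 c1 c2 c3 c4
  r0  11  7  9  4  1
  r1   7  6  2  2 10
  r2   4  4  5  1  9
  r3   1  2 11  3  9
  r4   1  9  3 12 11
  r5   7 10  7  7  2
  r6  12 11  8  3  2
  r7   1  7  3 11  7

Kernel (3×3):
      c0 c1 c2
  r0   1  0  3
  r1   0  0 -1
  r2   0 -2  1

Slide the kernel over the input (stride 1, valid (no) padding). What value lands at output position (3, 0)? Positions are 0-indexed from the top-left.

The receptive field on the input at this output position is [1 2 11 / 1 9 3 / 7 10 7]. Elementwise product with the kernel and sum: 1·1 + 11·3 + 3·-1 + 10·-2 + 7·1.

18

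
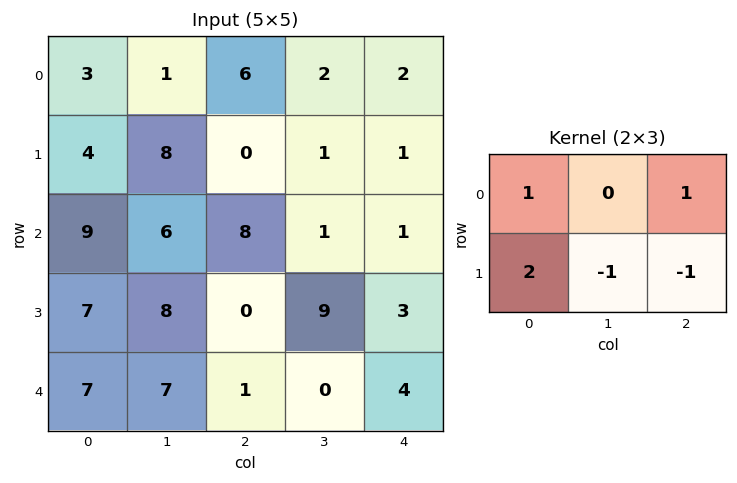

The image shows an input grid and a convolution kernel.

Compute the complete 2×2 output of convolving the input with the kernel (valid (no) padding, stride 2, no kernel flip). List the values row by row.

9 6
23 -3

Output[0,0]: The receptive field on the input at this output position is [3 1 6 / 4 8 0]. Elementwise product with the kernel and sum: 3·1 + 6·1 + 4·2 + 8·-1 + 0·-1.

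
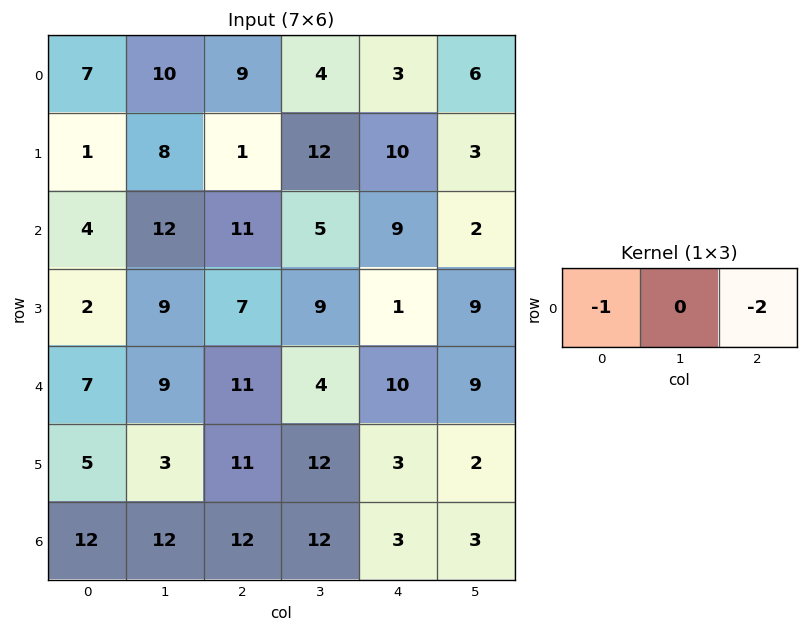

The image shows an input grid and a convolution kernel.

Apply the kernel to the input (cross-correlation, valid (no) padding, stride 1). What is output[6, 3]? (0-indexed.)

The receptive field on the input at this output position is [12 3 3]. Elementwise product with the kernel and sum: 12·-1 + 3·-2.

-18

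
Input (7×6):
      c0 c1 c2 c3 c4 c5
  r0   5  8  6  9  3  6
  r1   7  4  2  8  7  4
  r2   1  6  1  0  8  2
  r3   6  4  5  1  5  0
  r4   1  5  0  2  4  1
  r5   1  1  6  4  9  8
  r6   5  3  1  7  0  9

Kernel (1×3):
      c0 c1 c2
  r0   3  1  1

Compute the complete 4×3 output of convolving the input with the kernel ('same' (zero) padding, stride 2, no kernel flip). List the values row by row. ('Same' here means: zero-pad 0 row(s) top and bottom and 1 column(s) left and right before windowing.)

13 39 36
7 19 10
6 17 11
8 17 30

Output[0,0]: The receptive field on the zero-padded input at this output position is [0 5 8]. Elementwise product with the kernel and sum: 0·3 + 5·1 + 8·1.
Output[0,1]: The receptive field on the zero-padded input at this output position is [8 6 9]. Elementwise product with the kernel and sum: 8·3 + 6·1 + 9·1.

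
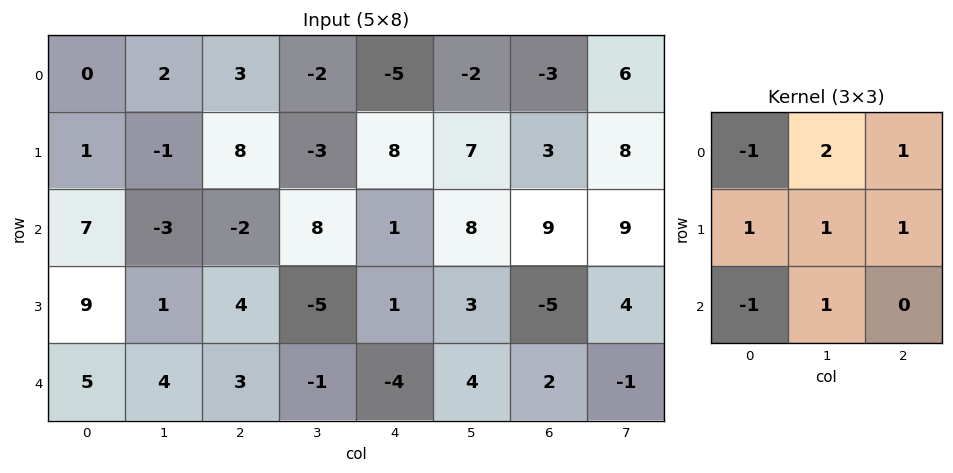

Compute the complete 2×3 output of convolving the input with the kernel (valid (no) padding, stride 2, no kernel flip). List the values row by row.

5 11 23
-2 15 31

Output[0,0]: The receptive field on the input at this output position is [0 2 3 / 1 -1 8 / 7 -3 -2]. Elementwise product with the kernel and sum: 0·-1 + 2·2 + 3·1 + 1·1 + -1·1 + 8·1 + 7·-1 + -3·1.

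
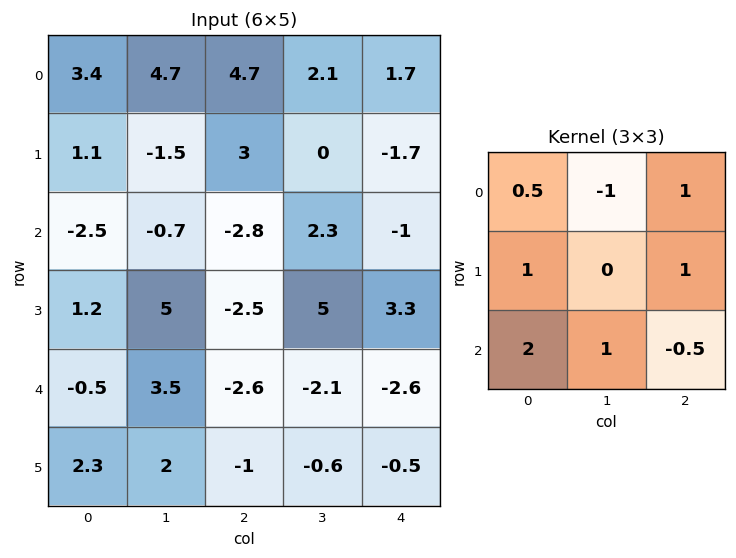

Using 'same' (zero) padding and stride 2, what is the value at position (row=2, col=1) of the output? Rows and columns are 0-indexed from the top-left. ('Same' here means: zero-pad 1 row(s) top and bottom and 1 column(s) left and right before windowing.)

The receptive field on the zero-padded input at this output position is [5 -2.5 5 / 3.5 -2.6 -2.1 / 2 -1 -0.6]. Elementwise product with the kernel and sum: 5·0.5 + -2.5·-1 + 5·1 + 3.5·1 + -2.1·1 + 2·2 + -1·1 + -0.6·-0.5.

14.7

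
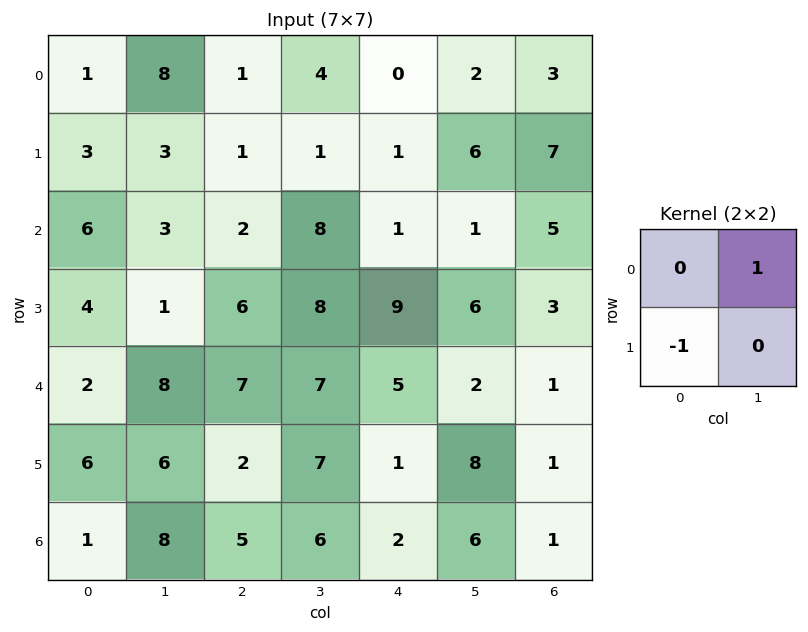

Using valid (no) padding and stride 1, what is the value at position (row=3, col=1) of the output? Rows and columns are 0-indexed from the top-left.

-2

The receptive field on the input at this output position is [1 6 / 8 7]. Elementwise product with the kernel and sum: 6·1 + 8·-1.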